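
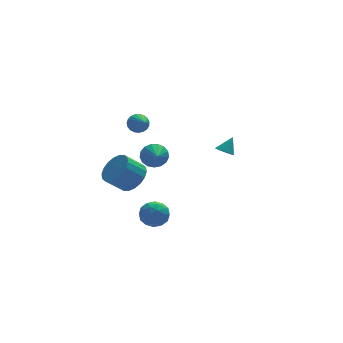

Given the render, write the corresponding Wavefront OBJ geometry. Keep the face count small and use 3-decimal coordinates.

v -1.934 2.068 -1.399
v -1.2 1.99 -0.597
v -2.292 1.974 0.401
v -3.026 2.052 -0.401
v -1.253 2.469 -0.648
v -2.346 2.453 0.35
v -1.442 2.869 -0.848
v -2.534 2.853 0.15
v -1.727 3.111 -1.157
v -2.82 3.094 -0.158
v -2.054 3.145 -1.514
v -3.147 3.129 -0.515
v -2.357 2.967 -1.848
v -3.45 2.951 -0.85
v -2.576 2.61 -2.093
v -3.668 2.594 -1.095
v -2.668 2.146 -2.201
v -3.76 2.13 -1.203
v -2.614 1.667 -2.15
v -3.707 1.651 -1.152
v -2.426 1.267 -1.95
v -3.518 1.251 -0.952
v -2.14 1.026 -1.642
v -3.233 1.009 -0.643
v -1.813 0.991 -1.285
v -2.906 0.975 -0.286
v -1.51 1.169 -0.95
v -2.603 1.153 0.048
v -1.292 1.526 -0.705
v -2.384 1.51 0.293
v -1.208 3.526 2.204
v -0.769 3.793 2.649
v -1.152 2.114 2.996
v -1.018 3.851 2.77
v -1.3 3.853 2.793
v -1.566 3.798 2.714
v -1.77 3.696 2.547
v -1.877 3.565 2.321
v -1.868 3.427 2.074
v -1.745 3.306 1.85
v -1.529 3.223 1.687
v -1.258 3.193 1.613
v -0.978 3.22 1.642
v -0.738 3.3 1.768
v -0.579 3.419 1.969
v -0.529 3.557 2.211
v -0.596 3.689 2.451
v -0.044 4.218 -1.082
v 0.253 3.815 -1.793
v -0.196 3.042 -0.478
v 0.596 3.886 -1.568
v 0.792 4.033 -1.232
v 0.797 4.223 -0.861
v 0.609 4.411 -0.541
v 0.271 4.556 -0.345
v -0.139 4.622 -0.317
v -0.528 4.596 -0.465
v -0.805 4.484 -0.754
v -0.909 4.31 -1.118
v -0.814 4.115 -1.474
v -0.543 3.944 -1.74
v -0.158 3.836 -1.855
v 3.065 0.592 0.742
v 3.554 0.383 0.485
v 3.695 0.988 1.618
v 3.53 0.645 0.383
v 3.401 0.896 0.363
v 3.194 1.076 0.43
v 2.958 1.146 0.568
v 2.746 1.088 0.746
v 2.608 0.918 0.923
v 2.574 0.672 1.058
v 2.652 0.408 1.121
v 2.826 0.186 1.097
v 3.054 0.058 0.991
v 3.284 0.051 0.828
v 3.465 0.169 0.646
v -3.294 -3.912 -0.558
v -2.692 -3.379 -0.145
v -2.208 -4.581 -1.275
v -1.606 -4.048 -0.862
v -2.056 -4.674 -0.389
v -2.727 -4.26 0.054
v -2.173 -3.7 -1.474
v -2.844 -3.286 -1.031
v -1.999 -3.248 -0.711
v -1.927 -3.85 -0.04
v -2.973 -4.11 -1.38
v -2.901 -4.712 -0.709
v -3.088 -3.587 -0.288
v -1.812 -4.373 -1.132
v -2.076 -4.741 -0.854
v -1.722 -4.428 -0.611
v -3.109 -4.105 -0.171
v -2.755 -3.791 0.072
v -2.381 -4.553 -0.072
v -2.145 -4.169 -1.492
v -1.791 -3.855 -1.249
v -3.178 -3.532 -0.809
v -2.824 -3.219 -0.566
v -2.519 -3.407 -1.348
v -2.327 -3.196 -0.378
v -1.689 -3.589 -0.8
v -2.022 -3.385 -1.16
v -2.417 -3.142 -0.899
v -2.285 -3.55 0.016
v -1.647 -3.943 -0.405
v -1.911 -4.311 -0.127
v -2.305 -4.068 0.133
v -1.878 -3.473 -0.317
v -3.253 -4.017 -1.015
v -2.615 -4.41 -1.436
v -2.595 -3.892 -1.553
v -2.989 -3.649 -1.293
v -3.211 -4.371 -0.62
v -2.573 -4.764 -1.042
v -2.483 -4.818 -0.521
v -2.878 -4.575 -0.26
v -3.022 -4.487 -1.103
f 2 1 5
f 2 5 3
f 3 5 6
f 3 6 4
f 5 1 7
f 5 7 6
f 6 7 8
f 6 8 4
f 7 1 9
f 7 9 8
f 8 9 10
f 8 10 4
f 9 1 11
f 9 11 10
f 10 11 12
f 10 12 4
f 11 1 13
f 11 13 12
f 12 13 14
f 12 14 4
f 13 1 15
f 13 15 14
f 14 15 16
f 14 16 4
f 15 1 17
f 15 17 16
f 16 17 18
f 16 18 4
f 17 1 19
f 17 19 18
f 18 19 20
f 18 20 4
f 19 1 21
f 19 21 20
f 20 21 22
f 20 22 4
f 21 1 23
f 21 23 22
f 22 23 24
f 22 24 4
f 23 1 25
f 23 25 24
f 24 25 26
f 24 26 4
f 25 1 27
f 25 27 26
f 26 27 28
f 26 28 4
f 27 1 29
f 27 29 28
f 28 29 30
f 28 30 4
f 29 1 2
f 29 2 30
f 30 2 3
f 30 3 4
f 32 31 34
f 32 34 33
f 34 31 35
f 34 35 33
f 35 31 36
f 35 36 33
f 36 31 37
f 36 37 33
f 37 31 38
f 37 38 33
f 38 31 39
f 38 39 33
f 39 31 40
f 39 40 33
f 40 31 41
f 40 41 33
f 41 31 42
f 41 42 33
f 42 31 43
f 42 43 33
f 43 31 44
f 43 44 33
f 44 31 45
f 44 45 33
f 45 31 46
f 45 46 33
f 46 31 47
f 46 47 33
f 47 31 32
f 47 32 33
f 49 48 51
f 49 51 50
f 51 48 52
f 51 52 50
f 52 48 53
f 52 53 50
f 53 48 54
f 53 54 50
f 54 48 55
f 54 55 50
f 55 48 56
f 55 56 50
f 56 48 57
f 56 57 50
f 57 48 58
f 57 58 50
f 58 48 59
f 58 59 50
f 59 48 60
f 59 60 50
f 60 48 61
f 60 61 50
f 61 48 62
f 61 62 50
f 62 48 49
f 62 49 50
f 64 63 66
f 64 66 65
f 66 63 67
f 66 67 65
f 67 63 68
f 67 68 65
f 68 63 69
f 68 69 65
f 69 63 70
f 69 70 65
f 70 63 71
f 70 71 65
f 71 63 72
f 71 72 65
f 72 63 73
f 72 73 65
f 73 63 74
f 73 74 65
f 74 63 75
f 74 75 65
f 75 63 76
f 75 76 65
f 76 63 77
f 76 77 65
f 77 63 64
f 77 64 65
f 78 115 94
f 115 89 118
f 94 118 83
f 115 118 94
f 78 94 90
f 94 83 95
f 90 95 79
f 94 95 90
f 78 90 99
f 90 79 100
f 99 100 85
f 90 100 99
f 78 99 111
f 99 85 114
f 111 114 88
f 99 114 111
f 78 111 115
f 111 88 119
f 115 119 89
f 111 119 115
f 79 95 106
f 95 83 109
f 106 109 87
f 95 109 106
f 83 118 96
f 118 89 117
f 96 117 82
f 118 117 96
f 89 119 116
f 119 88 112
f 116 112 80
f 119 112 116
f 88 114 113
f 114 85 101
f 113 101 84
f 114 101 113
f 85 100 105
f 100 79 102
f 105 102 86
f 100 102 105
f 81 107 93
f 107 87 108
f 93 108 82
f 107 108 93
f 81 93 91
f 93 82 92
f 91 92 80
f 93 92 91
f 81 91 98
f 91 80 97
f 98 97 84
f 91 97 98
f 81 98 103
f 98 84 104
f 103 104 86
f 98 104 103
f 81 103 107
f 103 86 110
f 107 110 87
f 103 110 107
f 82 108 96
f 108 87 109
f 96 109 83
f 108 109 96
f 80 92 116
f 92 82 117
f 116 117 89
f 92 117 116
f 84 97 113
f 97 80 112
f 113 112 88
f 97 112 113
f 86 104 105
f 104 84 101
f 105 101 85
f 104 101 105
f 87 110 106
f 110 86 102
f 106 102 79
f 110 102 106



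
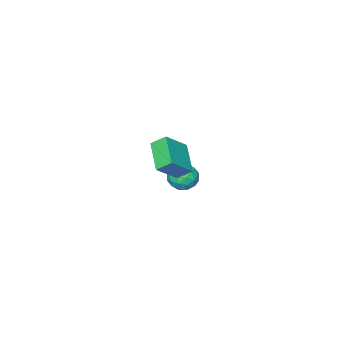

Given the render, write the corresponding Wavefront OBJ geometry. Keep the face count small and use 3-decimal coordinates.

v -3.336 -1.969 -1.948
v -2.882 -1.474 -2.361
v -2.298 -2.446 -1.379
v -1.844 -1.951 -1.792
v -2.323 -1.671 -1.231
v -2.964 -1.377 -1.583
v -2.216 -2.543 -2.157
v -2.857 -2.249 -2.509
v -2.19 -1.829 -2.491
v -2.256 -1.29 -1.919
v -2.924 -2.63 -1.821
v -2.99 -2.091 -1.249
v -3.2 -1.68 -2.204
v -1.98 -2.24 -1.536
v -2.261 -2.076 -1.206
v -1.995 -1.785 -1.449
v -3.249 -1.623 -1.747
v -2.982 -1.332 -1.99
v -2.653 -1.448 -1.326
v -2.198 -2.588 -1.75
v -1.931 -2.297 -1.993
v -3.185 -2.135 -2.291
v -2.919 -1.844 -2.534
v -2.527 -2.472 -2.414
v -2.527 -1.597 -2.523
v -1.916 -1.877 -2.189
v -2.135 -2.226 -2.404
v -2.512 -2.053 -2.61
v -2.566 -1.281 -2.187
v -1.955 -1.561 -1.853
v -2.237 -1.397 -1.523
v -2.614 -1.224 -1.73
v -2.159 -1.489 -2.263
v -3.225 -2.359 -1.887
v -2.614 -2.639 -1.553
v -2.566 -2.696 -2.01
v -2.943 -2.523 -2.217
v -3.264 -2.043 -1.551
v -2.653 -2.323 -1.217
v -2.668 -1.867 -1.13
v -3.045 -1.694 -1.336
v -3.021 -2.431 -1.477
v 2.084 2.825 2.476
v 1.348 1.648 3.189
v 1.71 3.359 2.973
v 0.974 2.183 3.686
v 3.126 2.717 3.374
v 2.39 1.541 4.087
v 2.752 3.252 3.871
v 2.016 2.075 4.584
f 1 38 17
f 38 12 41
f 17 41 6
f 38 41 17
f 1 17 13
f 17 6 18
f 13 18 2
f 17 18 13
f 1 13 22
f 13 2 23
f 22 23 8
f 13 23 22
f 1 22 34
f 22 8 37
f 34 37 11
f 22 37 34
f 1 34 38
f 34 11 42
f 38 42 12
f 34 42 38
f 2 18 29
f 18 6 32
f 29 32 10
f 18 32 29
f 6 41 19
f 41 12 40
f 19 40 5
f 41 40 19
f 12 42 39
f 42 11 35
f 39 35 3
f 42 35 39
f 11 37 36
f 37 8 24
f 36 24 7
f 37 24 36
f 8 23 28
f 23 2 25
f 28 25 9
f 23 25 28
f 4 30 16
f 30 10 31
f 16 31 5
f 30 31 16
f 4 16 14
f 16 5 15
f 14 15 3
f 16 15 14
f 4 14 21
f 14 3 20
f 21 20 7
f 14 20 21
f 4 21 26
f 21 7 27
f 26 27 9
f 21 27 26
f 4 26 30
f 26 9 33
f 30 33 10
f 26 33 30
f 5 31 19
f 31 10 32
f 19 32 6
f 31 32 19
f 3 15 39
f 15 5 40
f 39 40 12
f 15 40 39
f 7 20 36
f 20 3 35
f 36 35 11
f 20 35 36
f 9 27 28
f 27 7 24
f 28 24 8
f 27 24 28
f 10 33 29
f 33 9 25
f 29 25 2
f 33 25 29
f 44 46 43
f 47 44 43
f 43 46 45
f 45 47 43
f 44 50 46
f 48 44 47
f 48 50 44
f 46 50 45
f 49 47 45
f 45 50 49
f 49 48 47
f 50 48 49



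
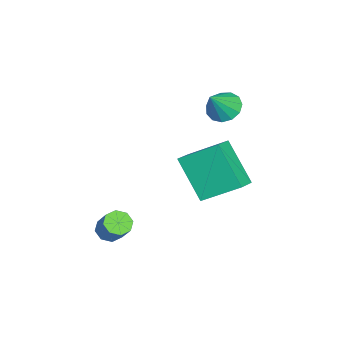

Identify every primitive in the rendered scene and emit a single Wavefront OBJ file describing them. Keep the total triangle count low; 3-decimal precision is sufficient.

v -2.282 -2.361 0.641
v -2.41 -0.786 1.714
v -3.145 -2.232 0.348
v -3.273 -0.656 1.421
v -1.547 -1.184 -1.001
v -1.675 0.392 0.072
v -2.41 -1.054 -1.294
v -2.538 0.521 -0.221
v -3.257 -0.842 3.277
v -2.772 -1.14 2.788
v -2.423 -1.138 4.283
v -2.67 -0.731 2.823
v -2.754 -0.358 3.002
v -2.998 -0.138 3.269
v -3.324 -0.142 3.538
v -3.628 -0.368 3.724
v -3.815 -0.745 3.768
v -3.825 -1.152 3.656
v -3.654 -1.461 3.424
v -3.357 -1.574 3.145
v -3.028 -1.454 2.908
v 0.871 -3.937 -1.589
v 1.389 -4.089 -1.801
v 1.927 -3.534 -0.884
v 1.409 -3.383 -0.671
v 1.25 -3.697 -1.956
v 1.788 -3.142 -1.039
v 0.888 -3.446 -1.896
v 1.427 -2.891 -0.979
v 0.517 -3.483 -1.656
v 1.055 -2.928 -0.738
v 0.353 -3.786 -1.376
v 0.891 -3.231 -0.459
v 0.492 -4.178 -1.221
v 1.03 -3.623 -0.304
v 0.853 -4.429 -1.281
v 1.392 -3.874 -0.364
v 1.225 -4.392 -1.522
v 1.763 -3.837 -0.604
f 2 4 1
f 5 2 1
f 1 4 3
f 3 5 1
f 2 8 4
f 6 2 5
f 6 8 2
f 4 8 3
f 7 5 3
f 3 8 7
f 7 6 5
f 8 6 7
f 10 9 12
f 10 12 11
f 12 9 13
f 12 13 11
f 13 9 14
f 13 14 11
f 14 9 15
f 14 15 11
f 15 9 16
f 15 16 11
f 16 9 17
f 16 17 11
f 17 9 18
f 17 18 11
f 18 9 19
f 18 19 11
f 19 9 20
f 19 20 11
f 20 9 21
f 20 21 11
f 21 9 10
f 21 10 11
f 23 22 26
f 23 26 24
f 24 26 27
f 24 27 25
f 26 22 28
f 26 28 27
f 27 28 29
f 27 29 25
f 28 22 30
f 28 30 29
f 29 30 31
f 29 31 25
f 30 22 32
f 30 32 31
f 31 32 33
f 31 33 25
f 32 22 34
f 32 34 33
f 33 34 35
f 33 35 25
f 34 22 36
f 34 36 35
f 35 36 37
f 35 37 25
f 36 22 38
f 36 38 37
f 37 38 39
f 37 39 25
f 38 22 23
f 38 23 39
f 39 23 24
f 39 24 25



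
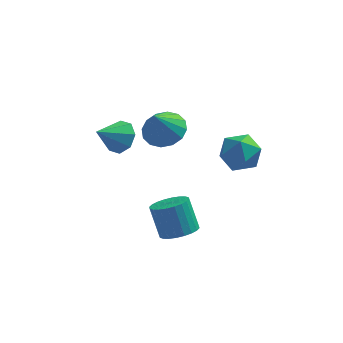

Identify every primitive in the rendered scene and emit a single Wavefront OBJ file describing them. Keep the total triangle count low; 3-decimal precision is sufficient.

v -0.328 -2.354 -0.423
v 0.489 -2.305 -0.159
v 0.026 -1.697 1.166
v -0.792 -1.746 0.903
v 0.45 -2.007 -0.31
v -0.013 -1.399 1.016
v 0.293 -1.763 -0.477
v -0.17 -1.154 0.848
v 0.042 -1.608 -0.636
v -0.421 -0.999 0.689
v -0.266 -1.567 -0.762
v -0.73 -0.958 0.563
v -0.584 -1.645 -0.837
v -1.047 -1.037 0.488
v -0.862 -1.832 -0.849
v -1.326 -1.224 0.476
v -1.06 -2.098 -0.796
v -1.523 -1.49 0.529
v -1.146 -2.403 -0.686
v -1.609 -1.795 0.639
v -1.107 -2.701 -0.536
v -1.57 -2.093 0.79
v -0.95 -2.946 -0.368
v -1.413 -2.337 0.957
v -0.699 -3.101 -0.209
v -1.162 -2.492 1.116
v -0.39 -3.142 -0.083
v -0.854 -2.533 1.242
v -0.073 -3.063 -0.008
v -0.536 -2.455 1.317
v 0.206 -2.876 0.004
v -0.258 -2.268 1.329
v 0.403 -2.61 -0.049
v -0.06 -2.002 1.276
v -3.227 2.57 1.432
v -2.77 2.849 2.13
v -4.173 1.83 2.348
v -3.265 3.273 1.96
v -3.738 3.284 1.481
v -3.912 2.877 0.973
v -3.684 2.29 0.734
v -3.189 1.867 0.904
v -2.716 1.855 1.383
v -2.542 2.262 1.891
v 1.25 3.211 1.088
v 1.709 3.758 0.303
v 2.211 1.842 0.697
v 2.67 2.389 -0.088
v 2.864 2.648 0.923
v 2.27 3.494 1.165
v 1.65 2.106 -0.165
v 1.056 2.952 0.077
v 1.956 3.075 -0.472
v 2.707 3.41 0.2
v 1.213 2.19 0.8
v 1.964 2.525 1.472
v -1.287 2.126 2.434
v -0.734 2.82 2.916
v -1.673 1.454 3.846
v -1.213 3.027 2.884
v -1.712 2.993 2.731
v -2.097 2.726 2.499
v -2.265 2.299 2.25
v -2.171 1.825 2.05
v -1.841 1.432 1.953
v -1.362 1.225 1.985
v -0.863 1.259 2.137
v -0.478 1.526 2.37
v -0.31 1.953 2.619
v -0.403 2.427 2.819
f 2 1 5
f 2 5 3
f 3 5 6
f 3 6 4
f 5 1 7
f 5 7 6
f 6 7 8
f 6 8 4
f 7 1 9
f 7 9 8
f 8 9 10
f 8 10 4
f 9 1 11
f 9 11 10
f 10 11 12
f 10 12 4
f 11 1 13
f 11 13 12
f 12 13 14
f 12 14 4
f 13 1 15
f 13 15 14
f 14 15 16
f 14 16 4
f 15 1 17
f 15 17 16
f 16 17 18
f 16 18 4
f 17 1 19
f 17 19 18
f 18 19 20
f 18 20 4
f 19 1 21
f 19 21 20
f 20 21 22
f 20 22 4
f 21 1 23
f 21 23 22
f 22 23 24
f 22 24 4
f 23 1 25
f 23 25 24
f 24 25 26
f 24 26 4
f 25 1 27
f 25 27 26
f 26 27 28
f 26 28 4
f 27 1 29
f 27 29 28
f 28 29 30
f 28 30 4
f 29 1 31
f 29 31 30
f 30 31 32
f 30 32 4
f 31 1 33
f 31 33 32
f 32 33 34
f 32 34 4
f 33 1 2
f 33 2 34
f 34 2 3
f 34 3 4
f 36 35 38
f 36 38 37
f 38 35 39
f 38 39 37
f 39 35 40
f 39 40 37
f 40 35 41
f 40 41 37
f 41 35 42
f 41 42 37
f 42 35 43
f 42 43 37
f 43 35 44
f 43 44 37
f 44 35 36
f 44 36 37
f 45 56 50
f 45 50 46
f 45 46 52
f 45 52 55
f 45 55 56
f 46 50 54
f 50 56 49
f 56 55 47
f 55 52 51
f 52 46 53
f 48 54 49
f 48 49 47
f 48 47 51
f 48 51 53
f 48 53 54
f 49 54 50
f 47 49 56
f 51 47 55
f 53 51 52
f 54 53 46
f 58 57 60
f 58 60 59
f 60 57 61
f 60 61 59
f 61 57 62
f 61 62 59
f 62 57 63
f 62 63 59
f 63 57 64
f 63 64 59
f 64 57 65
f 64 65 59
f 65 57 66
f 65 66 59
f 66 57 67
f 66 67 59
f 67 57 68
f 67 68 59
f 68 57 69
f 68 69 59
f 69 57 70
f 69 70 59
f 70 57 58
f 70 58 59



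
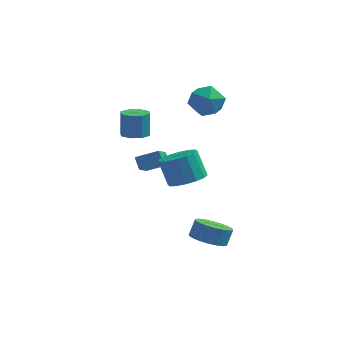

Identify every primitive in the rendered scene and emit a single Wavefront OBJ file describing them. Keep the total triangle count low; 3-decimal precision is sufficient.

v 3.659 -2.146 -4.305
v 4.64 -2.269 -4.514
v 4.881 -1.817 -3.644
v 3.901 -1.694 -3.435
v 4.548 -1.869 -4.696
v 4.79 -1.417 -3.826
v 4.28 -1.523 -4.801
v 4.522 -1.071 -3.931
v 3.89 -1.301 -4.808
v 4.132 -0.849 -3.938
v 3.453 -1.247 -4.715
v 3.695 -0.794 -3.845
v 3.058 -1.37 -4.541
v 3.3 -0.918 -3.671
v 2.781 -1.647 -4.32
v 3.023 -1.195 -3.45
v 2.679 -2.023 -4.096
v 2.92 -1.571 -3.226
v 2.77 -2.423 -3.914
v 3.012 -1.971 -3.044
v 3.038 -2.769 -3.809
v 3.28 -2.317 -2.939
v 3.428 -2.991 -3.802
v 3.67 -2.539 -2.932
v 3.865 -3.046 -3.895
v 4.107 -2.593 -3.025
v 4.26 -2.922 -4.069
v 4.502 -2.47 -3.199
v 4.537 -2.645 -4.29
v 4.779 -2.193 -3.42
v -0.49 2.053 -1.478
v -0.614 0.736 -0.525
v 0.708 2.285 -1.001
v 0.584 0.968 -0.048
v -0.164 1.592 -2.072
v -0.288 0.275 -1.119
v 1.034 1.824 -1.595
v 0.91 0.507 -0.642
v -0.851 2.065 0.332
v -0.059 1.969 0.39
v -0.116 2.358 1.807
v -0.909 2.455 1.748
v -0.215 2.539 0.227
v -0.272 2.928 1.644
v -0.743 2.831 0.126
v -0.8 3.22 1.542
v -1.335 2.675 0.145
v -1.392 3.064 1.561
v -1.644 2.162 0.273
v -1.701 2.551 1.69
v -1.488 1.592 0.436
v -1.545 1.981 1.853
v -0.96 1.3 0.538
v -1.017 1.689 1.954
v -0.368 1.456 0.519
v -0.425 1.845 1.935
v 1.597 3.814 1.91
v 2.348 4.564 1.569
v 2.872 2.976 2.871
v 3.623 3.726 2.53
v 2.809 4.029 3.228
v 2.021 4.548 2.634
v 3.199 2.992 1.806
v 2.411 3.511 1.212
v 3.338 4.056 1.504
v 3.097 4.697 2.384
v 2.123 2.843 2.056
v 1.882 3.484 2.936
v 2.755 -2.898 0.617
v 3.696 -2.676 0.941
v 3.106 -2.201 2.328
v 2.165 -2.422 2.003
v 3.522 -2.232 0.715
v 2.932 -1.757 2.102
v 3.142 -1.967 0.462
v 2.552 -1.491 1.849
v 2.658 -1.95 0.251
v 2.068 -1.475 1.637
v 2.201 -2.188 0.138
v 1.611 -1.713 1.524
v 1.892 -2.616 0.153
v 1.302 -2.14 1.539
v 1.814 -3.119 0.292
v 1.224 -2.644 1.679
v 1.988 -3.563 0.518
v 1.398 -3.088 1.905
v 2.368 -3.829 0.771
v 1.778 -3.353 2.158
v 2.852 -3.845 0.983
v 2.262 -3.37 2.369
v 3.309 -3.607 1.096
v 2.719 -3.132 2.482
v 3.618 -3.18 1.081
v 3.028 -2.704 2.467
f 2 1 5
f 2 5 3
f 3 5 6
f 3 6 4
f 5 1 7
f 5 7 6
f 6 7 8
f 6 8 4
f 7 1 9
f 7 9 8
f 8 9 10
f 8 10 4
f 9 1 11
f 9 11 10
f 10 11 12
f 10 12 4
f 11 1 13
f 11 13 12
f 12 13 14
f 12 14 4
f 13 1 15
f 13 15 14
f 14 15 16
f 14 16 4
f 15 1 17
f 15 17 16
f 16 17 18
f 16 18 4
f 17 1 19
f 17 19 18
f 18 19 20
f 18 20 4
f 19 1 21
f 19 21 20
f 20 21 22
f 20 22 4
f 21 1 23
f 21 23 22
f 22 23 24
f 22 24 4
f 23 1 25
f 23 25 24
f 24 25 26
f 24 26 4
f 25 1 27
f 25 27 26
f 26 27 28
f 26 28 4
f 27 1 29
f 27 29 28
f 28 29 30
f 28 30 4
f 29 1 2
f 29 2 30
f 30 2 3
f 30 3 4
f 32 34 31
f 35 32 31
f 31 34 33
f 33 35 31
f 32 38 34
f 36 32 35
f 36 38 32
f 34 38 33
f 37 35 33
f 33 38 37
f 37 36 35
f 38 36 37
f 40 39 43
f 40 43 41
f 41 43 44
f 41 44 42
f 43 39 45
f 43 45 44
f 44 45 46
f 44 46 42
f 45 39 47
f 45 47 46
f 46 47 48
f 46 48 42
f 47 39 49
f 47 49 48
f 48 49 50
f 48 50 42
f 49 39 51
f 49 51 50
f 50 51 52
f 50 52 42
f 51 39 53
f 51 53 52
f 52 53 54
f 52 54 42
f 53 39 55
f 53 55 54
f 54 55 56
f 54 56 42
f 55 39 40
f 55 40 56
f 56 40 41
f 56 41 42
f 57 68 62
f 57 62 58
f 57 58 64
f 57 64 67
f 57 67 68
f 58 62 66
f 62 68 61
f 68 67 59
f 67 64 63
f 64 58 65
f 60 66 61
f 60 61 59
f 60 59 63
f 60 63 65
f 60 65 66
f 61 66 62
f 59 61 68
f 63 59 67
f 65 63 64
f 66 65 58
f 70 69 73
f 70 73 71
f 71 73 74
f 71 74 72
f 73 69 75
f 73 75 74
f 74 75 76
f 74 76 72
f 75 69 77
f 75 77 76
f 76 77 78
f 76 78 72
f 77 69 79
f 77 79 78
f 78 79 80
f 78 80 72
f 79 69 81
f 79 81 80
f 80 81 82
f 80 82 72
f 81 69 83
f 81 83 82
f 82 83 84
f 82 84 72
f 83 69 85
f 83 85 84
f 84 85 86
f 84 86 72
f 85 69 87
f 85 87 86
f 86 87 88
f 86 88 72
f 87 69 89
f 87 89 88
f 88 89 90
f 88 90 72
f 89 69 91
f 89 91 90
f 90 91 92
f 90 92 72
f 91 69 93
f 91 93 92
f 92 93 94
f 92 94 72
f 93 69 70
f 93 70 94
f 94 70 71
f 94 71 72



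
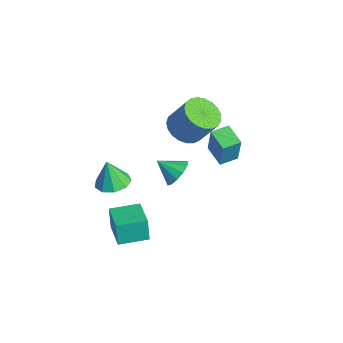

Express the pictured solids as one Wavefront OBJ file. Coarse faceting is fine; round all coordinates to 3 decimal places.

v -2.963 2.293 0.107
v -2.537 2.274 1.805
v -3.102 3.283 0.154
v -2.677 3.263 1.851
v -1.763 2.477 -0.191
v -1.338 2.457 1.506
v -1.903 3.466 -0.145
v -1.477 3.447 1.553
v 0.887 -0.694 2.736
v 1.6 -0.968 3.007
v 0.313 -1.506 3.424
v 1.472 -0.635 3.293
v 1.159 -0.322 3.402
v 0.76 -0.126 3.299
v 0.401 -0.111 3.017
v 0.197 -0.281 2.646
v 0.211 -0.582 2.304
v 0.441 -0.919 2.098
v 0.812 -1.184 2.095
v 1.207 -1.294 2.295
v 1.501 -1.213 2.635
v 1.607 -4.225 0.478
v 1.393 -4.229 1.7
v 1.76 -2.763 0.51
v 1.546 -2.767 1.731
v 3.154 -4.393 0.749
v 2.94 -4.397 1.97
v 3.307 -2.931 0.78
v 3.093 -2.935 2.002
v -0.48 -3.415 1.676
v 0.063 -4.12 1.656
v -0.7 -3.625 3.124
v 0.381 -3.615 1.778
v 0.296 -3.017 1.852
v -0.152 -2.605 1.843
v -0.754 -2.572 1.756
v -1.227 -2.934 1.632
v -1.351 -3.521 1.528
v -1.067 -4.058 1.493
v -0.509 -4.295 1.544
v -2.251 0.82 2.874
v -1.351 0.944 2.431
v -0.71 1.624 3.923
v -1.609 1.5 4.366
v -1.541 1.309 2.347
v -0.9 1.988 3.838
v -1.854 1.59 2.353
v -1.213 2.269 3.845
v -2.235 1.737 2.45
v -1.594 2.416 3.942
v -2.619 1.726 2.62
v -1.978 2.405 4.112
v -2.939 1.558 2.834
v -2.298 2.237 4.326
v -3.14 1.263 3.055
v -2.499 1.942 4.547
v -3.188 0.891 3.245
v -2.546 1.57 4.736
v -3.073 0.507 3.37
v -2.432 1.186 4.862
v -2.816 0.177 3.41
v -2.175 0.857 4.902
v -2.461 -0.041 3.357
v -1.82 0.638 4.849
v -2.07 -0.111 3.221
v -1.429 0.568 4.712
v -1.71 -0.02 3.024
v -1.069 0.66 4.516
v -1.444 0.217 2.802
v -0.803 0.896 4.294
v -1.317 0.558 2.592
v -0.676 1.237 4.084
f 2 4 1
f 5 2 1
f 1 4 3
f 3 5 1
f 2 8 4
f 6 2 5
f 6 8 2
f 4 8 3
f 7 5 3
f 3 8 7
f 7 6 5
f 8 6 7
f 10 9 12
f 10 12 11
f 12 9 13
f 12 13 11
f 13 9 14
f 13 14 11
f 14 9 15
f 14 15 11
f 15 9 16
f 15 16 11
f 16 9 17
f 16 17 11
f 17 9 18
f 17 18 11
f 18 9 19
f 18 19 11
f 19 9 20
f 19 20 11
f 20 9 21
f 20 21 11
f 21 9 10
f 21 10 11
f 23 25 22
f 26 23 22
f 22 25 24
f 24 26 22
f 23 29 25
f 27 23 26
f 27 29 23
f 25 29 24
f 28 26 24
f 24 29 28
f 28 27 26
f 29 27 28
f 31 30 33
f 31 33 32
f 33 30 34
f 33 34 32
f 34 30 35
f 34 35 32
f 35 30 36
f 35 36 32
f 36 30 37
f 36 37 32
f 37 30 38
f 37 38 32
f 38 30 39
f 38 39 32
f 39 30 40
f 39 40 32
f 40 30 31
f 40 31 32
f 42 41 45
f 42 45 43
f 43 45 46
f 43 46 44
f 45 41 47
f 45 47 46
f 46 47 48
f 46 48 44
f 47 41 49
f 47 49 48
f 48 49 50
f 48 50 44
f 49 41 51
f 49 51 50
f 50 51 52
f 50 52 44
f 51 41 53
f 51 53 52
f 52 53 54
f 52 54 44
f 53 41 55
f 53 55 54
f 54 55 56
f 54 56 44
f 55 41 57
f 55 57 56
f 56 57 58
f 56 58 44
f 57 41 59
f 57 59 58
f 58 59 60
f 58 60 44
f 59 41 61
f 59 61 60
f 60 61 62
f 60 62 44
f 61 41 63
f 61 63 62
f 62 63 64
f 62 64 44
f 63 41 65
f 63 65 64
f 64 65 66
f 64 66 44
f 65 41 67
f 65 67 66
f 66 67 68
f 66 68 44
f 67 41 69
f 67 69 68
f 68 69 70
f 68 70 44
f 69 41 71
f 69 71 70
f 70 71 72
f 70 72 44
f 71 41 42
f 71 42 72
f 72 42 43
f 72 43 44



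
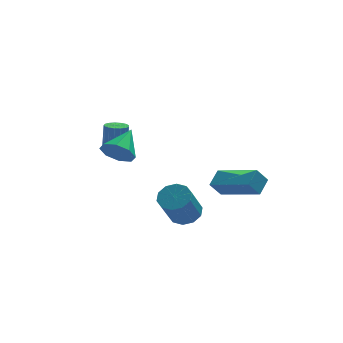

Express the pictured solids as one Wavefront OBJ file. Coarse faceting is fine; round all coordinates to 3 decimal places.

v -0.466 1.01 -2.262
v 0.274 0.886 -2.015
v -0.353 0.046 -0.552
v -1.094 0.17 -0.798
v 0.124 1.314 -1.834
v -0.503 0.474 -0.371
v -0.251 1.625 -1.816
v -0.878 0.786 -0.353
v -0.708 1.702 -1.968
v -1.336 0.863 -0.505
v -1.073 1.514 -2.233
v -1.701 0.675 -0.769
v -1.207 1.134 -2.508
v -1.834 0.294 -1.045
v -1.057 0.706 -2.689
v -1.684 -0.134 -1.226
v -0.682 0.394 -2.707
v -1.309 -0.445 -1.244
v -0.224 0.317 -2.555
v -0.852 -0.522 -1.092
v 0.141 0.505 -2.291
v -0.487 -0.334 -0.827
v 0.359 -0.224 0.016
v 1.715 -1.757 0.737
v 0.842 0.427 0.491
v 2.198 -1.105 1.213
v 0.882 -0.095 -0.693
v 2.238 -1.627 0.029
v 1.365 0.557 -0.217
v 2.721 -0.976 0.504
v -3.159 3.489 0.516
v -2.603 3.536 0.463
v -2.486 3.758 1.891
v -3.041 3.711 1.944
v -2.692 3.787 0.431
v -2.574 4.008 1.859
v -2.888 3.97 0.419
v -2.77 4.191 1.847
v -3.146 4.042 0.429
v -3.028 4.264 1.857
v -3.407 3.988 0.459
v -3.289 4.21 1.887
v -3.611 3.82 0.502
v -3.493 4.041 1.93
v -3.711 3.576 0.548
v -3.593 3.797 1.976
v -3.685 3.312 0.587
v -3.567 3.533 2.015
v -3.539 3.089 0.609
v -3.421 3.31 2.038
v -3.305 2.957 0.611
v -3.187 3.179 2.039
v -3.038 2.947 0.59
v -2.92 3.169 2.018
v -2.799 3.062 0.553
v -2.681 3.284 1.981
v -2.642 3.274 0.507
v -2.524 3.496 1.935
v -3.78 -1.783 3.144
v -3.373 -2.346 3.542
v -3.04 -0.717 3.896
v -3.093 -2.176 3.025
v -3.215 -1.776 2.578
v -3.668 -1.381 2.462
v -4.186 -1.221 2.746
v -4.467 -1.391 3.263
v -4.345 -1.791 3.711
v -3.892 -2.186 3.826
f 2 1 5
f 2 5 3
f 3 5 6
f 3 6 4
f 5 1 7
f 5 7 6
f 6 7 8
f 6 8 4
f 7 1 9
f 7 9 8
f 8 9 10
f 8 10 4
f 9 1 11
f 9 11 10
f 10 11 12
f 10 12 4
f 11 1 13
f 11 13 12
f 12 13 14
f 12 14 4
f 13 1 15
f 13 15 14
f 14 15 16
f 14 16 4
f 15 1 17
f 15 17 16
f 16 17 18
f 16 18 4
f 17 1 19
f 17 19 18
f 18 19 20
f 18 20 4
f 19 1 21
f 19 21 20
f 20 21 22
f 20 22 4
f 21 1 2
f 21 2 22
f 22 2 3
f 22 3 4
f 24 26 23
f 27 24 23
f 23 26 25
f 25 27 23
f 24 30 26
f 28 24 27
f 28 30 24
f 26 30 25
f 29 27 25
f 25 30 29
f 29 28 27
f 30 28 29
f 32 31 35
f 32 35 33
f 33 35 36
f 33 36 34
f 35 31 37
f 35 37 36
f 36 37 38
f 36 38 34
f 37 31 39
f 37 39 38
f 38 39 40
f 38 40 34
f 39 31 41
f 39 41 40
f 40 41 42
f 40 42 34
f 41 31 43
f 41 43 42
f 42 43 44
f 42 44 34
f 43 31 45
f 43 45 44
f 44 45 46
f 44 46 34
f 45 31 47
f 45 47 46
f 46 47 48
f 46 48 34
f 47 31 49
f 47 49 48
f 48 49 50
f 48 50 34
f 49 31 51
f 49 51 50
f 50 51 52
f 50 52 34
f 51 31 53
f 51 53 52
f 52 53 54
f 52 54 34
f 53 31 55
f 53 55 54
f 54 55 56
f 54 56 34
f 55 31 57
f 55 57 56
f 56 57 58
f 56 58 34
f 57 31 32
f 57 32 58
f 58 32 33
f 58 33 34
f 60 59 62
f 60 62 61
f 62 59 63
f 62 63 61
f 63 59 64
f 63 64 61
f 64 59 65
f 64 65 61
f 65 59 66
f 65 66 61
f 66 59 67
f 66 67 61
f 67 59 68
f 67 68 61
f 68 59 60
f 68 60 61



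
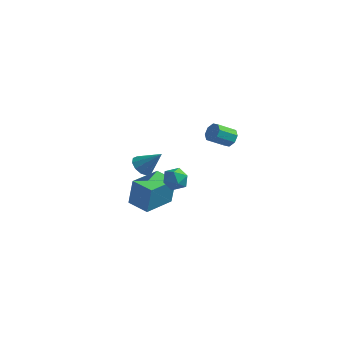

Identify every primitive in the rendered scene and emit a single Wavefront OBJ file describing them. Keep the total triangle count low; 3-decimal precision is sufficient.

v 2.871 -2.284 1.928
v 3.532 -2.235 1.927
v 2.948 -3.325 2.173
v 3.609 -3.276 2.172
v 3.255 -2.979 2.648
v 3.208 -2.336 2.496
v 3.272 -3.224 1.604
v 3.225 -2.581 1.452
v 3.78 -2.816 1.727
v 3.769 -2.665 2.372
v 2.711 -2.895 1.728
v 2.7 -2.744 2.373
v 2.82 4.023 0.482
v 3.226 3.652 0.503
v 2.586 2.986 1.119
v 2.18 3.357 1.098
v 3.243 3.929 0.82
v 2.604 3.263 1.436
v 3.013 4.26 0.939
v 2.373 3.594 1.555
v 2.669 4.453 0.79
v 2.03 3.787 1.406
v 2.414 4.394 0.461
v 1.774 3.728 1.077
v 2.396 4.117 0.144
v 1.757 3.451 0.76
v 2.627 3.786 0.025
v 1.987 3.12 0.641
v 2.97 3.593 0.174
v 2.331 2.927 0.79
v -0.499 -0.15 -2.512
v -0.339 -0.007 -1.027
v -0.055 1.519 -2.721
v 0.105 1.663 -1.236
v 0.635 -0.463 -2.604
v 0.795 -0.319 -1.119
v 1.079 1.207 -2.813
v 1.239 1.35 -1.328
v 1.539 -2.678 2.332
v 1.942 -2.994 2.019
v 2.421 -2.482 3.268
v 1.971 -2.639 1.917
v 1.835 -2.298 1.974
v 1.586 -2.103 2.168
v 1.319 -2.128 2.424
v 1.137 -2.362 2.645
v 1.108 -2.718 2.747
v 1.244 -3.058 2.69
v 1.493 -3.253 2.497
v 1.759 -3.229 2.241
f 1 12 6
f 1 6 2
f 1 2 8
f 1 8 11
f 1 11 12
f 2 6 10
f 6 12 5
f 12 11 3
f 11 8 7
f 8 2 9
f 4 10 5
f 4 5 3
f 4 3 7
f 4 7 9
f 4 9 10
f 5 10 6
f 3 5 12
f 7 3 11
f 9 7 8
f 10 9 2
f 14 13 17
f 14 17 15
f 15 17 18
f 15 18 16
f 17 13 19
f 17 19 18
f 18 19 20
f 18 20 16
f 19 13 21
f 19 21 20
f 20 21 22
f 20 22 16
f 21 13 23
f 21 23 22
f 22 23 24
f 22 24 16
f 23 13 25
f 23 25 24
f 24 25 26
f 24 26 16
f 25 13 27
f 25 27 26
f 26 27 28
f 26 28 16
f 27 13 29
f 27 29 28
f 28 29 30
f 28 30 16
f 29 13 14
f 29 14 30
f 30 14 15
f 30 15 16
f 32 34 31
f 35 32 31
f 31 34 33
f 33 35 31
f 32 38 34
f 36 32 35
f 36 38 32
f 34 38 33
f 37 35 33
f 33 38 37
f 37 36 35
f 38 36 37
f 40 39 42
f 40 42 41
f 42 39 43
f 42 43 41
f 43 39 44
f 43 44 41
f 44 39 45
f 44 45 41
f 45 39 46
f 45 46 41
f 46 39 47
f 46 47 41
f 47 39 48
f 47 48 41
f 48 39 49
f 48 49 41
f 49 39 50
f 49 50 41
f 50 39 40
f 50 40 41



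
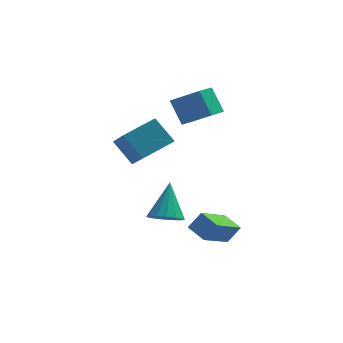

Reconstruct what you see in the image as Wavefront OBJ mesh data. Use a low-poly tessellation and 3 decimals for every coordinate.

v -2.116 -0.455 1.944
v -2.914 0.15 2.979
v -2.57 1.107 0.68
v -3.368 1.712 1.715
v -0.792 0.368 2.485
v -1.59 0.973 3.52
v -1.246 1.93 1.221
v -2.044 2.535 2.256
v -1.206 -2.726 -0.25
v -0.516 -3.052 -0.09
v -1.014 -1.614 1.19
v -0.432 -2.745 -0.339
v -0.555 -2.433 -0.564
v -0.853 -2.2 -0.704
v -1.245 -2.107 -0.723
v -1.627 -2.181 -0.615
v -1.897 -2.4 -0.41
v -1.981 -2.707 -0.161
v -1.858 -3.019 0.064
v -1.56 -3.253 0.204
v -1.167 -3.345 0.223
v -0.785 -3.272 0.115
v 1.354 -1.737 -2.357
v 0.33 -3.106 -1.318
v 0.725 -1.036 -2.051
v -0.298 -2.404 -1.012
v 1.898 -1.576 -1.608
v 0.875 -2.944 -0.569
v 1.27 -0.874 -1.302
v 0.246 -2.243 -0.263
v -0.455 2.114 2.504
v 0.775 1.584 3.361
v -0.953 2.76 3.618
v 0.277 2.23 4.474
v 0.103 2.99 2.246
v 1.333 2.46 3.102
v -0.395 3.636 3.359
v 0.835 3.106 4.216
f 2 4 1
f 5 2 1
f 1 4 3
f 3 5 1
f 2 8 4
f 6 2 5
f 6 8 2
f 4 8 3
f 7 5 3
f 3 8 7
f 7 6 5
f 8 6 7
f 10 9 12
f 10 12 11
f 12 9 13
f 12 13 11
f 13 9 14
f 13 14 11
f 14 9 15
f 14 15 11
f 15 9 16
f 15 16 11
f 16 9 17
f 16 17 11
f 17 9 18
f 17 18 11
f 18 9 19
f 18 19 11
f 19 9 20
f 19 20 11
f 20 9 21
f 20 21 11
f 21 9 22
f 21 22 11
f 22 9 10
f 22 10 11
f 24 26 23
f 27 24 23
f 23 26 25
f 25 27 23
f 24 30 26
f 28 24 27
f 28 30 24
f 26 30 25
f 29 27 25
f 25 30 29
f 29 28 27
f 30 28 29
f 32 34 31
f 35 32 31
f 31 34 33
f 33 35 31
f 32 38 34
f 36 32 35
f 36 38 32
f 34 38 33
f 37 35 33
f 33 38 37
f 37 36 35
f 38 36 37



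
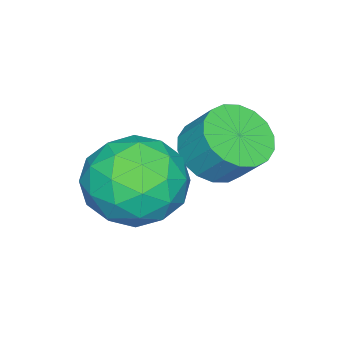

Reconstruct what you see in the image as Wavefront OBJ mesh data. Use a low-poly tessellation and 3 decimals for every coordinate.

v -2.686 1.226 -2.515
v -1.806 1.869 -2.794
v -2.334 0.131 -3.926
v -1.454 0.774 -4.205
v -1.422 0.153 -3.268
v -1.639 0.83 -2.395
v -2.501 1.17 -4.325
v -2.718 1.847 -3.452
v -1.691 1.834 -3.913
v -1.025 1.206 -3.259
v -3.115 0.794 -3.461
v -2.449 0.166 -2.807
v -2.277 1.643 -2.53
v -1.863 0.357 -4.19
v -1.844 -0.008 -3.638
v -1.327 0.37 -3.803
v -2.179 1.033 -2.296
v -1.662 1.411 -2.46
v -1.436 0.402 -2.739
v -2.478 0.589 -4.26
v -1.961 0.967 -4.424
v -2.813 1.63 -2.917
v -2.296 2.008 -3.082
v -2.704 1.598 -3.981
v -1.692 2.001 -3.352
v -1.486 1.358 -4.182
v -2.101 1.59 -4.252
v -2.228 1.988 -3.739
v -1.3 1.632 -2.968
v -1.094 0.988 -3.798
v -1.075 0.623 -3.247
v -1.203 1.021 -2.734
v -1.233 1.611 -3.626
v -3.046 1.012 -2.922
v -2.84 0.368 -3.752
v -2.937 0.979 -3.986
v -3.065 1.377 -3.473
v -2.654 0.642 -2.538
v -2.448 -0.001 -3.368
v -1.912 0.012 -2.981
v -2.039 0.41 -2.468
v -2.907 0.389 -3.094
v -3.452 1.926 -3.056
v -2.83 1.498 -2.791
v -2.726 2.125 -2.02
v -3.348 2.554 -2.284
v -2.676 1.737 -3.006
v -2.573 2.364 -2.234
v -2.676 2.013 -3.231
v -2.572 2.641 -2.459
v -2.829 2.272 -3.421
v -2.726 2.9 -2.649
v -3.106 2.463 -3.538
v -3.003 3.09 -2.766
v -3.451 2.547 -3.56
v -3.348 3.174 -2.789
v -3.797 2.509 -3.483
v -3.693 3.136 -2.711
v -4.074 2.355 -3.32
v -3.97 2.982 -2.549
v -4.227 2.116 -3.106
v -4.124 2.743 -2.334
v -4.228 1.839 -2.881
v -4.124 2.467 -2.109
v -4.074 1.58 -2.691
v -3.971 2.208 -1.919
v -3.797 1.39 -2.574
v -3.694 2.017 -1.802
v -3.452 1.306 -2.551
v -3.349 1.933 -1.78
v -3.107 1.344 -2.629
v -3.003 1.971 -1.857
f 1 38 17
f 38 12 41
f 17 41 6
f 38 41 17
f 1 17 13
f 17 6 18
f 13 18 2
f 17 18 13
f 1 13 22
f 13 2 23
f 22 23 8
f 13 23 22
f 1 22 34
f 22 8 37
f 34 37 11
f 22 37 34
f 1 34 38
f 34 11 42
f 38 42 12
f 34 42 38
f 2 18 29
f 18 6 32
f 29 32 10
f 18 32 29
f 6 41 19
f 41 12 40
f 19 40 5
f 41 40 19
f 12 42 39
f 42 11 35
f 39 35 3
f 42 35 39
f 11 37 36
f 37 8 24
f 36 24 7
f 37 24 36
f 8 23 28
f 23 2 25
f 28 25 9
f 23 25 28
f 4 30 16
f 30 10 31
f 16 31 5
f 30 31 16
f 4 16 14
f 16 5 15
f 14 15 3
f 16 15 14
f 4 14 21
f 14 3 20
f 21 20 7
f 14 20 21
f 4 21 26
f 21 7 27
f 26 27 9
f 21 27 26
f 4 26 30
f 26 9 33
f 30 33 10
f 26 33 30
f 5 31 19
f 31 10 32
f 19 32 6
f 31 32 19
f 3 15 39
f 15 5 40
f 39 40 12
f 15 40 39
f 7 20 36
f 20 3 35
f 36 35 11
f 20 35 36
f 9 27 28
f 27 7 24
f 28 24 8
f 27 24 28
f 10 33 29
f 33 9 25
f 29 25 2
f 33 25 29
f 44 43 47
f 44 47 45
f 45 47 48
f 45 48 46
f 47 43 49
f 47 49 48
f 48 49 50
f 48 50 46
f 49 43 51
f 49 51 50
f 50 51 52
f 50 52 46
f 51 43 53
f 51 53 52
f 52 53 54
f 52 54 46
f 53 43 55
f 53 55 54
f 54 55 56
f 54 56 46
f 55 43 57
f 55 57 56
f 56 57 58
f 56 58 46
f 57 43 59
f 57 59 58
f 58 59 60
f 58 60 46
f 59 43 61
f 59 61 60
f 60 61 62
f 60 62 46
f 61 43 63
f 61 63 62
f 62 63 64
f 62 64 46
f 63 43 65
f 63 65 64
f 64 65 66
f 64 66 46
f 65 43 67
f 65 67 66
f 66 67 68
f 66 68 46
f 67 43 69
f 67 69 68
f 68 69 70
f 68 70 46
f 69 43 71
f 69 71 70
f 70 71 72
f 70 72 46
f 71 43 44
f 71 44 72
f 72 44 45
f 72 45 46



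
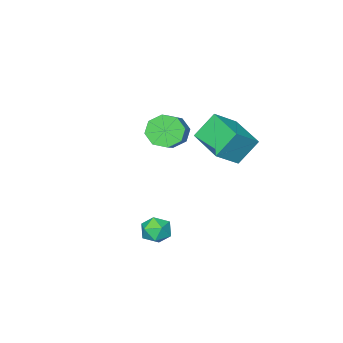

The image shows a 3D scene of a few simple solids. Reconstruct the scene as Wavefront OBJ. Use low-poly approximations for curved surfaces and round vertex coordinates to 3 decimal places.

v 2.296 3.713 -3.571
v 2.611 4.154 -4.172
v 3.169 2.766 -3.808
v 3.484 3.207 -4.409
v 3.576 3.446 -3.641
v 3.037 4.031 -3.495
v 2.743 2.889 -4.485
v 2.204 3.474 -4.339
v 2.887 3.644 -4.738
v 3.402 3.989 -4.216
v 2.378 2.931 -3.764
v 2.893 3.276 -3.242
v -1.899 -1.113 -1.438
v -1.239 -1.24 -2.152
v -0.142 -0.353 -1.296
v -0.801 -0.227 -0.582
v -1.657 -0.626 -2.253
v -0.56 0.261 -1.397
v -2.216 -0.297 -1.877
v -1.119 0.59 -1.021
v -2.59 -0.446 -1.243
v -1.492 0.441 -0.388
v -2.558 -0.987 -0.724
v -1.461 -0.1 0.132
v -2.14 -1.601 -0.623
v -1.043 -0.714 0.233
v -1.581 -1.93 -0.999
v -0.484 -1.043 -0.143
v -1.208 -1.781 -1.632
v -0.11 -0.894 -0.777
v -4.248 0.999 -0.716
v -2.951 0.848 0.243
v -3.791 3.047 -1.013
v -2.494 2.897 -0.054
v -3.326 0.603 -2.026
v -2.029 0.453 -1.067
v -2.869 2.652 -2.323
v -1.572 2.501 -1.364
f 1 12 6
f 1 6 2
f 1 2 8
f 1 8 11
f 1 11 12
f 2 6 10
f 6 12 5
f 12 11 3
f 11 8 7
f 8 2 9
f 4 10 5
f 4 5 3
f 4 3 7
f 4 7 9
f 4 9 10
f 5 10 6
f 3 5 12
f 7 3 11
f 9 7 8
f 10 9 2
f 14 13 17
f 14 17 15
f 15 17 18
f 15 18 16
f 17 13 19
f 17 19 18
f 18 19 20
f 18 20 16
f 19 13 21
f 19 21 20
f 20 21 22
f 20 22 16
f 21 13 23
f 21 23 22
f 22 23 24
f 22 24 16
f 23 13 25
f 23 25 24
f 24 25 26
f 24 26 16
f 25 13 27
f 25 27 26
f 26 27 28
f 26 28 16
f 27 13 29
f 27 29 28
f 28 29 30
f 28 30 16
f 29 13 14
f 29 14 30
f 30 14 15
f 30 15 16
f 32 34 31
f 35 32 31
f 31 34 33
f 33 35 31
f 32 38 34
f 36 32 35
f 36 38 32
f 34 38 33
f 37 35 33
f 33 38 37
f 37 36 35
f 38 36 37



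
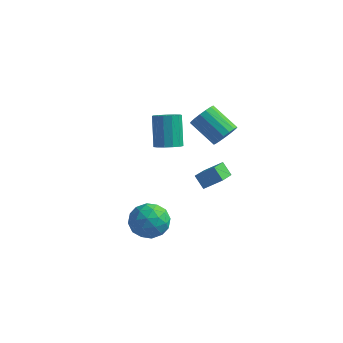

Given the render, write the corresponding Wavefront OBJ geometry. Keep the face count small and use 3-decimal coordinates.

v -1.895 -2.616 -2.92
v -0.786 -2.774 -2.591
v -1.934 -4.366 -3.629
v -0.825 -4.524 -3.3
v -1.666 -4.442 -2.495
v -1.642 -3.361 -2.057
v -1.078 -3.779 -4.163
v -1.054 -2.698 -3.725
v -0.281 -3.493 -3.36
v -0.644 -3.902 -2.329
v -2.076 -3.238 -3.891
v -2.439 -3.647 -2.86
v -1.337 -2.541 -2.693
v -1.383 -4.599 -3.527
v -1.877 -4.551 -3.053
v -1.225 -4.643 -2.861
v -1.84 -2.886 -2.379
v -1.188 -2.979 -2.186
v -1.705 -3.96 -2.13
v -1.532 -4.161 -4.034
v -0.88 -4.254 -3.841
v -1.495 -2.497 -3.359
v -0.843 -2.589 -3.167
v -1.015 -3.18 -4.09
v -0.389 -3.056 -2.952
v -0.411 -4.085 -3.369
v -0.56 -3.647 -3.876
v -0.546 -3.012 -3.618
v -0.602 -3.297 -2.346
v -0.625 -4.326 -2.763
v -1.119 -4.278 -2.29
v -1.105 -3.642 -2.032
v -0.305 -3.72 -2.798
v -2.095 -2.814 -3.457
v -2.118 -3.843 -3.874
v -1.615 -3.498 -4.188
v -1.601 -2.862 -3.93
v -2.309 -3.055 -2.851
v -2.331 -4.084 -3.268
v -2.174 -4.128 -2.602
v -2.16 -3.493 -2.344
v -2.415 -3.42 -3.422
v -2.706 1.411 -1.109
v -2.198 2.016 -1.288
v -2.765 2.994 0.411
v -3.274 2.389 0.589
v -2.597 2.122 -1.482
v -3.164 3.1 0.217
v -3.031 2.003 -1.558
v -3.598 2.98 0.141
v -3.362 1.695 -1.491
v -3.929 2.672 0.207
v -3.485 1.298 -1.304
v -4.052 2.275 0.395
v -3.36 0.936 -1.054
v -3.927 1.913 0.644
v -3.028 0.726 -0.822
v -3.595 1.703 0.876
v -2.594 0.733 -0.681
v -3.161 1.71 1.017
v -2.196 0.955 -0.676
v -2.763 1.933 1.022
v -1.959 1.323 -0.809
v -2.527 2.3 0.89
v -1.96 1.718 -1.037
v -2.527 2.696 0.662
v -0.66 1.538 -4.045
v -1.302 1.796 -3.366
v -0.999 3.444 -5.09
v -1.642 3.702 -4.411
v 0.242 2.058 -3.389
v -0.401 2.316 -2.71
v -0.098 3.964 -4.434
v -0.74 4.222 -3.755
v 0.679 1.371 0.932
v 1.147 1.413 1.629
v -0.391 1.731 2.644
v -0.859 1.689 1.948
v 1.138 1.792 1.496
v -0.4 2.11 2.511
v 1.024 2.075 1.234
v -0.514 2.393 2.249
v 0.83 2.197 0.903
v -0.707 2.515 1.918
v 0.603 2.129 0.579
v -0.935 2.447 1.594
v 0.392 1.888 0.336
v -1.146 2.206 1.351
v 0.247 1.528 0.229
v -1.291 1.846 1.244
v 0.202 1.133 0.284
v -1.336 1.451 1.299
v 0.265 0.791 0.487
v -1.273 1.11 1.502
v 0.423 0.583 0.792
v -1.115 0.901 1.807
v 0.64 0.555 1.13
v -0.898 0.873 2.145
v 0.866 0.714 1.422
v -0.672 1.032 2.437
v 1.049 1.024 1.602
v -0.489 1.342 2.617
f 1 38 17
f 38 12 41
f 17 41 6
f 38 41 17
f 1 17 13
f 17 6 18
f 13 18 2
f 17 18 13
f 1 13 22
f 13 2 23
f 22 23 8
f 13 23 22
f 1 22 34
f 22 8 37
f 34 37 11
f 22 37 34
f 1 34 38
f 34 11 42
f 38 42 12
f 34 42 38
f 2 18 29
f 18 6 32
f 29 32 10
f 18 32 29
f 6 41 19
f 41 12 40
f 19 40 5
f 41 40 19
f 12 42 39
f 42 11 35
f 39 35 3
f 42 35 39
f 11 37 36
f 37 8 24
f 36 24 7
f 37 24 36
f 8 23 28
f 23 2 25
f 28 25 9
f 23 25 28
f 4 30 16
f 30 10 31
f 16 31 5
f 30 31 16
f 4 16 14
f 16 5 15
f 14 15 3
f 16 15 14
f 4 14 21
f 14 3 20
f 21 20 7
f 14 20 21
f 4 21 26
f 21 7 27
f 26 27 9
f 21 27 26
f 4 26 30
f 26 9 33
f 30 33 10
f 26 33 30
f 5 31 19
f 31 10 32
f 19 32 6
f 31 32 19
f 3 15 39
f 15 5 40
f 39 40 12
f 15 40 39
f 7 20 36
f 20 3 35
f 36 35 11
f 20 35 36
f 9 27 28
f 27 7 24
f 28 24 8
f 27 24 28
f 10 33 29
f 33 9 25
f 29 25 2
f 33 25 29
f 44 43 47
f 44 47 45
f 45 47 48
f 45 48 46
f 47 43 49
f 47 49 48
f 48 49 50
f 48 50 46
f 49 43 51
f 49 51 50
f 50 51 52
f 50 52 46
f 51 43 53
f 51 53 52
f 52 53 54
f 52 54 46
f 53 43 55
f 53 55 54
f 54 55 56
f 54 56 46
f 55 43 57
f 55 57 56
f 56 57 58
f 56 58 46
f 57 43 59
f 57 59 58
f 58 59 60
f 58 60 46
f 59 43 61
f 59 61 60
f 60 61 62
f 60 62 46
f 61 43 63
f 61 63 62
f 62 63 64
f 62 64 46
f 63 43 65
f 63 65 64
f 64 65 66
f 64 66 46
f 65 43 44
f 65 44 66
f 66 44 45
f 66 45 46
f 68 70 67
f 71 68 67
f 67 70 69
f 69 71 67
f 68 74 70
f 72 68 71
f 72 74 68
f 70 74 69
f 73 71 69
f 69 74 73
f 73 72 71
f 74 72 73
f 76 75 79
f 76 79 77
f 77 79 80
f 77 80 78
f 79 75 81
f 79 81 80
f 80 81 82
f 80 82 78
f 81 75 83
f 81 83 82
f 82 83 84
f 82 84 78
f 83 75 85
f 83 85 84
f 84 85 86
f 84 86 78
f 85 75 87
f 85 87 86
f 86 87 88
f 86 88 78
f 87 75 89
f 87 89 88
f 88 89 90
f 88 90 78
f 89 75 91
f 89 91 90
f 90 91 92
f 90 92 78
f 91 75 93
f 91 93 92
f 92 93 94
f 92 94 78
f 93 75 95
f 93 95 94
f 94 95 96
f 94 96 78
f 95 75 97
f 95 97 96
f 96 97 98
f 96 98 78
f 97 75 99
f 97 99 98
f 98 99 100
f 98 100 78
f 99 75 101
f 99 101 100
f 100 101 102
f 100 102 78
f 101 75 76
f 101 76 102
f 102 76 77
f 102 77 78



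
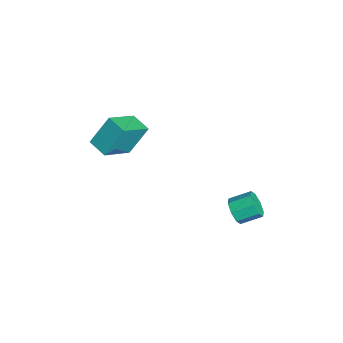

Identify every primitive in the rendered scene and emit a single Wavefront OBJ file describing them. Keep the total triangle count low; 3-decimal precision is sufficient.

v 0.717 2.54 -3.647
v 1.238 2.279 -3.175
v 1.305 3.339 -2.662
v 0.783 3.6 -3.133
v 1.466 2.497 -3.655
v 1.532 3.557 -3.142
v 1.254 2.74 -4.13
v 1.321 3.801 -3.617
v 0.728 2.866 -4.322
v 0.794 3.926 -3.809
v 0.195 2.801 -4.118
v 0.262 3.861 -3.605
v -0.032 2.583 -3.638
v 0.034 3.643 -3.125
v 0.179 2.339 -3.163
v 0.246 3.4 -2.65
v 0.706 2.214 -2.971
v 0.772 3.274 -2.458
v -2.899 -2.721 -0.802
v -1.793 -4.006 0.241
v -3.163 -1.755 0.67
v -2.058 -3.04 1.712
v -1.982 -2.12 -1.032
v -0.877 -3.405 0.01
v -2.247 -1.154 0.439
v -1.141 -2.439 1.482
f 2 1 5
f 2 5 3
f 3 5 6
f 3 6 4
f 5 1 7
f 5 7 6
f 6 7 8
f 6 8 4
f 7 1 9
f 7 9 8
f 8 9 10
f 8 10 4
f 9 1 11
f 9 11 10
f 10 11 12
f 10 12 4
f 11 1 13
f 11 13 12
f 12 13 14
f 12 14 4
f 13 1 15
f 13 15 14
f 14 15 16
f 14 16 4
f 15 1 17
f 15 17 16
f 16 17 18
f 16 18 4
f 17 1 2
f 17 2 18
f 18 2 3
f 18 3 4
f 20 22 19
f 23 20 19
f 19 22 21
f 21 23 19
f 20 26 22
f 24 20 23
f 24 26 20
f 22 26 21
f 25 23 21
f 21 26 25
f 25 24 23
f 26 24 25



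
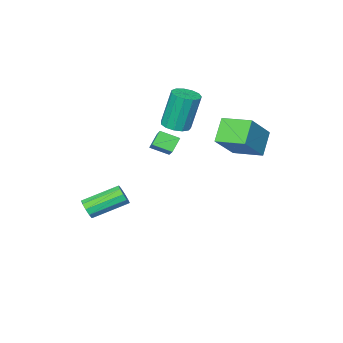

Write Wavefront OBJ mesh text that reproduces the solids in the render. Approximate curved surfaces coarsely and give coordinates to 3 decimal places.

v 1.317 -2.057 -3.452
v 1.617 -1.979 -2.939
v 0.024 -1.144 -2.135
v -0.277 -1.223 -2.648
v 1.668 -1.678 -3.149
v 0.075 -0.843 -2.345
v 1.586 -1.522 -3.475
v -0.007 -0.687 -2.671
v 1.4 -1.57 -3.792
v -0.193 -0.735 -2.988
v 1.183 -1.805 -3.98
v -0.41 -0.97 -3.176
v 1.016 -2.136 -3.965
v -0.577 -1.301 -3.161
v 0.965 -2.437 -3.755
v -0.628 -1.602 -2.951
v 1.047 -2.593 -3.429
v -0.546 -1.758 -2.625
v 1.233 -2.545 -3.112
v -0.36 -1.71 -2.308
v 1.45 -2.31 -2.924
v -0.143 -1.475 -2.12
v -3.899 2.846 2.133
v -2.45 3.209 3.551
v -4.465 4.25 2.352
v -3.016 4.613 3.77
v -3.044 3.347 1.13
v -1.595 3.71 2.548
v -3.61 4.751 1.349
v -2.161 5.114 2.767
v -3.866 -1.626 -0.46
v -2.944 -0.282 0.629
v -3.277 -1.49 -1.126
v -2.355 -0.146 -0.037
v -3.245 -2.374 -0.063
v -2.323 -1.03 1.026
v -2.656 -2.238 -0.729
v -1.734 -0.894 0.36
v -2.853 -0.5 1.446
v -2.455 -1.103 1.607
v -2.889 -0.843 3.655
v -3.287 -0.24 3.494
v -2.191 -0.78 1.622
v -2.625 -0.52 3.67
v -2.137 -0.369 1.581
v -2.571 -0.109 3.629
v -2.311 0.001 1.497
v -2.745 0.261 3.546
v -2.657 0.212 1.397
v -3.091 0.472 3.446
v -3.065 0.197 1.313
v -3.499 0.456 3.361
v -3.405 -0.04 1.27
v -3.839 0.22 3.319
v -3.571 -0.422 1.284
v -4.005 -0.163 3.332
v -3.508 -0.829 1.349
v -3.942 -0.57 3.397
v -3.238 -1.132 1.444
v -3.672 -0.872 3.493
v -2.845 -1.234 1.54
v -3.279 -0.974 3.589
f 2 1 5
f 2 5 3
f 3 5 6
f 3 6 4
f 5 1 7
f 5 7 6
f 6 7 8
f 6 8 4
f 7 1 9
f 7 9 8
f 8 9 10
f 8 10 4
f 9 1 11
f 9 11 10
f 10 11 12
f 10 12 4
f 11 1 13
f 11 13 12
f 12 13 14
f 12 14 4
f 13 1 15
f 13 15 14
f 14 15 16
f 14 16 4
f 15 1 17
f 15 17 16
f 16 17 18
f 16 18 4
f 17 1 19
f 17 19 18
f 18 19 20
f 18 20 4
f 19 1 21
f 19 21 20
f 20 21 22
f 20 22 4
f 21 1 2
f 21 2 22
f 22 2 3
f 22 3 4
f 24 26 23
f 27 24 23
f 23 26 25
f 25 27 23
f 24 30 26
f 28 24 27
f 28 30 24
f 26 30 25
f 29 27 25
f 25 30 29
f 29 28 27
f 30 28 29
f 32 34 31
f 35 32 31
f 31 34 33
f 33 35 31
f 32 38 34
f 36 32 35
f 36 38 32
f 34 38 33
f 37 35 33
f 33 38 37
f 37 36 35
f 38 36 37
f 40 39 43
f 40 43 41
f 41 43 44
f 41 44 42
f 43 39 45
f 43 45 44
f 44 45 46
f 44 46 42
f 45 39 47
f 45 47 46
f 46 47 48
f 46 48 42
f 47 39 49
f 47 49 48
f 48 49 50
f 48 50 42
f 49 39 51
f 49 51 50
f 50 51 52
f 50 52 42
f 51 39 53
f 51 53 52
f 52 53 54
f 52 54 42
f 53 39 55
f 53 55 54
f 54 55 56
f 54 56 42
f 55 39 57
f 55 57 56
f 56 57 58
f 56 58 42
f 57 39 59
f 57 59 58
f 58 59 60
f 58 60 42
f 59 39 61
f 59 61 60
f 60 61 62
f 60 62 42
f 61 39 40
f 61 40 62
f 62 40 41
f 62 41 42



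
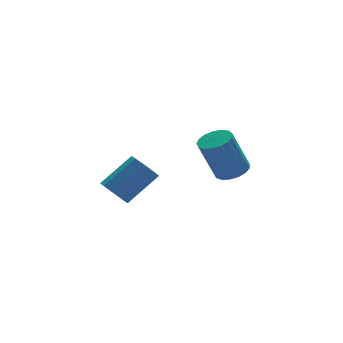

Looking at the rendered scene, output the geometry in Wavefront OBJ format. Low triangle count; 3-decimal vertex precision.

v 2.404 2.511 -1.367
v 2.961 2.366 -1.138
v 2.374 2.504 0.377
v 1.816 2.649 0.147
v 2.969 2.661 -1.162
v 2.382 2.799 0.353
v 2.847 2.923 -1.233
v 2.26 3.061 0.282
v 2.624 3.09 -1.334
v 2.037 3.228 0.18
v 2.35 3.124 -1.444
v 1.763 3.262 0.071
v 2.089 3.018 -1.535
v 1.502 3.156 -0.021
v 1.899 2.796 -1.589
v 1.312 2.934 -0.074
v 1.826 2.508 -1.591
v 1.238 2.646 -0.077
v 1.884 2.222 -1.542
v 1.297 2.36 -0.028
v 2.062 2.001 -1.453
v 1.474 2.139 0.061
v 2.318 1.897 -1.345
v 1.73 2.035 0.17
v 2.593 1.934 -1.241
v 2.006 2.072 0.273
v 2.825 2.103 -1.166
v 2.238 2.241 0.348
v -2.023 1.942 -1.053
v -1.665 1.999 -1.506
v -0.539 2.115 -0.599
v -0.897 2.058 -0.147
v -1.821 2.389 -1.362
v -0.695 2.505 -0.456
v -2.095 2.517 -1.037
v -0.969 2.633 -0.131
v -2.327 2.308 -0.722
v -1.201 2.424 0.184
v -2.381 1.885 -0.601
v -1.255 2.001 0.306
v -2.225 1.495 -0.744
v -1.099 1.611 0.162
v -1.951 1.367 -1.069
v -0.825 1.483 -0.163
v -1.719 1.576 -1.384
v -0.593 1.692 -0.478
f 2 1 5
f 2 5 3
f 3 5 6
f 3 6 4
f 5 1 7
f 5 7 6
f 6 7 8
f 6 8 4
f 7 1 9
f 7 9 8
f 8 9 10
f 8 10 4
f 9 1 11
f 9 11 10
f 10 11 12
f 10 12 4
f 11 1 13
f 11 13 12
f 12 13 14
f 12 14 4
f 13 1 15
f 13 15 14
f 14 15 16
f 14 16 4
f 15 1 17
f 15 17 16
f 16 17 18
f 16 18 4
f 17 1 19
f 17 19 18
f 18 19 20
f 18 20 4
f 19 1 21
f 19 21 20
f 20 21 22
f 20 22 4
f 21 1 23
f 21 23 22
f 22 23 24
f 22 24 4
f 23 1 25
f 23 25 24
f 24 25 26
f 24 26 4
f 25 1 27
f 25 27 26
f 26 27 28
f 26 28 4
f 27 1 2
f 27 2 28
f 28 2 3
f 28 3 4
f 30 29 33
f 30 33 31
f 31 33 34
f 31 34 32
f 33 29 35
f 33 35 34
f 34 35 36
f 34 36 32
f 35 29 37
f 35 37 36
f 36 37 38
f 36 38 32
f 37 29 39
f 37 39 38
f 38 39 40
f 38 40 32
f 39 29 41
f 39 41 40
f 40 41 42
f 40 42 32
f 41 29 43
f 41 43 42
f 42 43 44
f 42 44 32
f 43 29 45
f 43 45 44
f 44 45 46
f 44 46 32
f 45 29 30
f 45 30 46
f 46 30 31
f 46 31 32



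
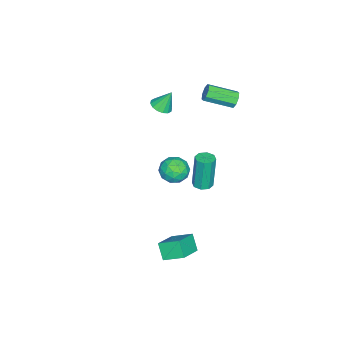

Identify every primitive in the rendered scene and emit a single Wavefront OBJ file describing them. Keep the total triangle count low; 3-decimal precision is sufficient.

v 0.493 2.883 -0.317
v 1.025 2.859 -0.995
v 1.255 1.901 0.315
v 1.787 1.877 -0.363
v 1.771 2.571 0.148
v 1.3 3.178 -0.243
v 0.98 1.582 -0.437
v 0.509 2.189 -0.828
v 1.326 2.055 -1.069
v 1.815 2.666 -0.708
v 0.465 2.094 0.028
v 0.954 2.705 0.389
v 0.692 2.958 -0.712
v 1.588 1.802 0.032
v 1.578 2.21 0.332
v 1.891 2.196 -0.067
v 0.854 3.145 -0.269
v 1.166 3.131 -0.668
v 1.605 2.961 0.004
v 1.114 1.629 -0.012
v 1.426 1.615 -0.411
v 0.389 2.564 -0.613
v 0.702 2.55 -1.012
v 0.675 1.799 -0.684
v 1.182 2.471 -1.154
v 1.63 1.893 -0.782
v 1.155 1.72 -0.826
v 0.879 2.077 -1.056
v 1.469 2.83 -0.941
v 1.917 2.252 -0.57
v 1.907 2.66 -0.269
v 1.631 3.018 -0.499
v 1.646 2.357 -0.985
v 0.363 2.508 -0.11
v 0.811 1.93 0.261
v 0.649 1.742 -0.181
v 0.373 2.1 -0.411
v 0.65 2.867 0.102
v 1.098 2.289 0.474
v 1.401 2.683 0.376
v 1.125 3.04 0.146
v 0.634 2.403 0.305
v -2.266 2.591 -4.566
v -1.961 3.084 -4.536
v -2.23 3.122 -2.444
v -2.534 2.629 -2.474
v -2.395 3.156 -4.593
v -2.664 3.194 -2.501
v -2.754 2.897 -4.634
v -3.022 2.935 -2.542
v -2.826 2.459 -4.636
v -3.095 2.497 -2.543
v -2.57 2.098 -4.596
v -2.839 2.136 -2.504
v -2.136 2.026 -4.539
v -2.405 2.064 -2.447
v -1.778 2.285 -4.498
v -2.046 2.323 -2.406
v -1.705 2.723 -4.497
v -1.974 2.761 -2.404
v -3.411 3.93 2.249
v -3.176 4.195 2.656
v -2.574 2.736 3.259
v -2.809 2.47 2.851
v -3.561 4.074 2.747
v -2.958 2.614 3.35
v -3.858 3.868 2.546
v -3.255 2.409 3.149
v -3.893 3.699 2.171
v -3.291 2.239 2.774
v -3.646 3.664 1.841
v -3.044 2.205 2.444
v -3.262 3.786 1.75
v -2.659 2.326 2.353
v -2.965 3.991 1.951
v -2.362 2.532 2.554
v -2.929 4.161 2.326
v -2.327 2.701 2.929
v 4.371 2.861 -3.428
v 4.243 3.973 -2.871
v 3.014 3.026 -4.069
v 2.886 4.137 -3.512
v 4.814 3.323 -4.248
v 4.686 4.434 -3.691
v 3.457 3.487 -4.889
v 3.329 4.599 -4.332
v -1.828 0.37 1.786
v -1.28 0.699 1.758
v -2.072 0.87 2.894
v -1.506 0.897 1.619
v -1.819 0.954 1.524
v -2.134 0.854 1.5
v -2.367 0.625 1.553
v -2.456 0.327 1.667
v -2.376 0.041 1.814
v -2.15 -0.157 1.953
v -1.838 -0.214 2.047
v -1.523 -0.114 2.071
v -1.29 0.115 2.019
v -1.201 0.413 1.904
f 1 38 17
f 38 12 41
f 17 41 6
f 38 41 17
f 1 17 13
f 17 6 18
f 13 18 2
f 17 18 13
f 1 13 22
f 13 2 23
f 22 23 8
f 13 23 22
f 1 22 34
f 22 8 37
f 34 37 11
f 22 37 34
f 1 34 38
f 34 11 42
f 38 42 12
f 34 42 38
f 2 18 29
f 18 6 32
f 29 32 10
f 18 32 29
f 6 41 19
f 41 12 40
f 19 40 5
f 41 40 19
f 12 42 39
f 42 11 35
f 39 35 3
f 42 35 39
f 11 37 36
f 37 8 24
f 36 24 7
f 37 24 36
f 8 23 28
f 23 2 25
f 28 25 9
f 23 25 28
f 4 30 16
f 30 10 31
f 16 31 5
f 30 31 16
f 4 16 14
f 16 5 15
f 14 15 3
f 16 15 14
f 4 14 21
f 14 3 20
f 21 20 7
f 14 20 21
f 4 21 26
f 21 7 27
f 26 27 9
f 21 27 26
f 4 26 30
f 26 9 33
f 30 33 10
f 26 33 30
f 5 31 19
f 31 10 32
f 19 32 6
f 31 32 19
f 3 15 39
f 15 5 40
f 39 40 12
f 15 40 39
f 7 20 36
f 20 3 35
f 36 35 11
f 20 35 36
f 9 27 28
f 27 7 24
f 28 24 8
f 27 24 28
f 10 33 29
f 33 9 25
f 29 25 2
f 33 25 29
f 44 43 47
f 44 47 45
f 45 47 48
f 45 48 46
f 47 43 49
f 47 49 48
f 48 49 50
f 48 50 46
f 49 43 51
f 49 51 50
f 50 51 52
f 50 52 46
f 51 43 53
f 51 53 52
f 52 53 54
f 52 54 46
f 53 43 55
f 53 55 54
f 54 55 56
f 54 56 46
f 55 43 57
f 55 57 56
f 56 57 58
f 56 58 46
f 57 43 59
f 57 59 58
f 58 59 60
f 58 60 46
f 59 43 44
f 59 44 60
f 60 44 45
f 60 45 46
f 62 61 65
f 62 65 63
f 63 65 66
f 63 66 64
f 65 61 67
f 65 67 66
f 66 67 68
f 66 68 64
f 67 61 69
f 67 69 68
f 68 69 70
f 68 70 64
f 69 61 71
f 69 71 70
f 70 71 72
f 70 72 64
f 71 61 73
f 71 73 72
f 72 73 74
f 72 74 64
f 73 61 75
f 73 75 74
f 74 75 76
f 74 76 64
f 75 61 77
f 75 77 76
f 76 77 78
f 76 78 64
f 77 61 62
f 77 62 78
f 78 62 63
f 78 63 64
f 80 82 79
f 83 80 79
f 79 82 81
f 81 83 79
f 80 86 82
f 84 80 83
f 84 86 80
f 82 86 81
f 85 83 81
f 81 86 85
f 85 84 83
f 86 84 85
f 88 87 90
f 88 90 89
f 90 87 91
f 90 91 89
f 91 87 92
f 91 92 89
f 92 87 93
f 92 93 89
f 93 87 94
f 93 94 89
f 94 87 95
f 94 95 89
f 95 87 96
f 95 96 89
f 96 87 97
f 96 97 89
f 97 87 98
f 97 98 89
f 98 87 99
f 98 99 89
f 99 87 100
f 99 100 89
f 100 87 88
f 100 88 89



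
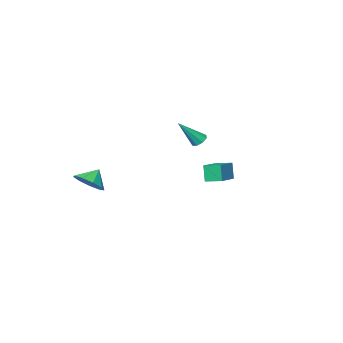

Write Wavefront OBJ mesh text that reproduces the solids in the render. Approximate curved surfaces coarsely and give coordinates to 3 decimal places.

v 3.628 -2.831 -2.526
v 4.257 -2.5 -1.941
v 2.932 -2.869 -1.754
v 3.938 -2.026 -2.206
v 3.475 -1.929 -2.62
v 3.083 -2.254 -2.99
v 2.946 -2.849 -3.143
v 3.129 -3.436 -3.006
v 3.545 -3.74 -2.645
v 4 -3.618 -2.228
v 4.282 -3.129 -1.95
v -3.745 -3.031 -1.197
v -3.369 -2.775 -1.427
v -2.635 -3.449 0.157
v -3.578 -2.55 -1.186
v -3.885 -2.607 -0.952
v -4.11 -2.912 -0.861
v -4.121 -3.288 -0.967
v -3.912 -3.513 -1.208
v -3.605 -3.456 -1.442
v -3.38 -3.15 -1.533
v -0.855 1.796 -1.954
v -0.968 1.545 -0.982
v -1.284 2.584 -1.8
v -1.397 2.332 -0.828
v 0.457 2.448 -1.632
v 0.344 2.196 -0.66
v 0.028 3.235 -1.478
v -0.085 2.984 -0.506
f 2 1 4
f 2 4 3
f 4 1 5
f 4 5 3
f 5 1 6
f 5 6 3
f 6 1 7
f 6 7 3
f 7 1 8
f 7 8 3
f 8 1 9
f 8 9 3
f 9 1 10
f 9 10 3
f 10 1 11
f 10 11 3
f 11 1 2
f 11 2 3
f 13 12 15
f 13 15 14
f 15 12 16
f 15 16 14
f 16 12 17
f 16 17 14
f 17 12 18
f 17 18 14
f 18 12 19
f 18 19 14
f 19 12 20
f 19 20 14
f 20 12 21
f 20 21 14
f 21 12 13
f 21 13 14
f 23 25 22
f 26 23 22
f 22 25 24
f 24 26 22
f 23 29 25
f 27 23 26
f 27 29 23
f 25 29 24
f 28 26 24
f 24 29 28
f 28 27 26
f 29 27 28



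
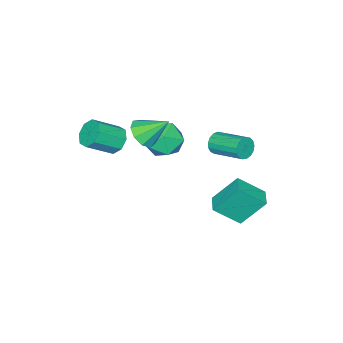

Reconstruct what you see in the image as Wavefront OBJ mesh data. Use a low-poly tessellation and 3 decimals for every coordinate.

v -3.298 3.603 -3.087
v -2.418 2.53 -1.972
v -2.492 4.262 -3.089
v -1.613 3.188 -1.974
v -2.507 2.632 -4.646
v -1.628 1.558 -3.531
v -1.702 3.29 -4.648
v -0.822 2.217 -3.533
v 0.036 -1.434 1.05
v 0.587 -1.774 1.689
v -0.556 -0.286 2.17
v 0.877 -1.32 1.377
v 0.774 -0.919 0.912
v 0.325 -0.76 0.511
v -0.259 -0.916 0.363
v -0.705 -1.314 0.536
v -0.804 -1.769 0.949
v -0.51 -2.067 1.41
v 0.039 -2.069 1.702
v -0.606 2.571 1.993
v -0.272 2.397 2.51
v -0.2 4.114 3.044
v -0.534 4.289 2.527
v -0.057 2.453 2.3
v 0.015 4.17 2.834
v 0.033 2.537 2.019
v 0.104 4.254 2.553
v -0.024 2.628 1.732
v 0.047 4.346 2.266
v -0.214 2.707 1.505
v -0.143 4.424 2.039
v -0.494 2.754 1.39
v -0.423 4.472 1.924
v -0.8 2.76 1.413
v -0.728 4.477 1.947
v -1.061 2.722 1.569
v -0.989 4.44 2.103
v -1.217 2.65 1.822
v -1.146 4.368 2.356
v -1.234 2.56 2.114
v -1.162 4.277 2.648
v -1.107 2.472 2.379
v -1.035 4.19 2.913
v -0.865 2.407 2.555
v -0.793 4.125 3.089
v -0.564 2.38 2.602
v -0.492 4.098 3.136
v -2.054 -0.518 -0.371
v -1.037 -0.743 -0.943
v -2.463 -2.397 -0.357
v -1.446 -2.622 -0.929
v -1.423 -2.243 0.197
v -1.171 -1.082 0.188
v -2.329 -2.058 -1.488
v -2.077 -0.897 -1.497
v -1.207 -1.695 -1.633
v -0.647 -1.809 -0.592
v -2.853 -1.331 -0.708
v -2.293 -1.445 0.333
v 1.049 -2.312 0.764
v 1.43 -2.596 0.083
v 2.612 -3.292 1.036
v 2.231 -3.008 1.716
v 1.633 -2.019 0.253
v 2.816 -2.714 1.205
v 1.494 -1.613 0.721
v 2.676 -2.308 1.674
v 1.094 -1.617 1.215
v 2.276 -2.312 2.168
v 0.668 -2.028 1.444
v 1.85 -2.724 2.397
v 0.464 -2.606 1.275
v 1.647 -3.301 2.227
v 0.604 -3.012 0.806
v 1.786 -3.707 1.759
v 1.004 -3.008 0.312
v 2.186 -3.703 1.265
f 2 4 1
f 5 2 1
f 1 4 3
f 3 5 1
f 2 8 4
f 6 2 5
f 6 8 2
f 4 8 3
f 7 5 3
f 3 8 7
f 7 6 5
f 8 6 7
f 10 9 12
f 10 12 11
f 12 9 13
f 12 13 11
f 13 9 14
f 13 14 11
f 14 9 15
f 14 15 11
f 15 9 16
f 15 16 11
f 16 9 17
f 16 17 11
f 17 9 18
f 17 18 11
f 18 9 19
f 18 19 11
f 19 9 10
f 19 10 11
f 21 20 24
f 21 24 22
f 22 24 25
f 22 25 23
f 24 20 26
f 24 26 25
f 25 26 27
f 25 27 23
f 26 20 28
f 26 28 27
f 27 28 29
f 27 29 23
f 28 20 30
f 28 30 29
f 29 30 31
f 29 31 23
f 30 20 32
f 30 32 31
f 31 32 33
f 31 33 23
f 32 20 34
f 32 34 33
f 33 34 35
f 33 35 23
f 34 20 36
f 34 36 35
f 35 36 37
f 35 37 23
f 36 20 38
f 36 38 37
f 37 38 39
f 37 39 23
f 38 20 40
f 38 40 39
f 39 40 41
f 39 41 23
f 40 20 42
f 40 42 41
f 41 42 43
f 41 43 23
f 42 20 44
f 42 44 43
f 43 44 45
f 43 45 23
f 44 20 46
f 44 46 45
f 45 46 47
f 45 47 23
f 46 20 21
f 46 21 47
f 47 21 22
f 47 22 23
f 48 59 53
f 48 53 49
f 48 49 55
f 48 55 58
f 48 58 59
f 49 53 57
f 53 59 52
f 59 58 50
f 58 55 54
f 55 49 56
f 51 57 52
f 51 52 50
f 51 50 54
f 51 54 56
f 51 56 57
f 52 57 53
f 50 52 59
f 54 50 58
f 56 54 55
f 57 56 49
f 61 60 64
f 61 64 62
f 62 64 65
f 62 65 63
f 64 60 66
f 64 66 65
f 65 66 67
f 65 67 63
f 66 60 68
f 66 68 67
f 67 68 69
f 67 69 63
f 68 60 70
f 68 70 69
f 69 70 71
f 69 71 63
f 70 60 72
f 70 72 71
f 71 72 73
f 71 73 63
f 72 60 74
f 72 74 73
f 73 74 75
f 73 75 63
f 74 60 76
f 74 76 75
f 75 76 77
f 75 77 63
f 76 60 61
f 76 61 77
f 77 61 62
f 77 62 63



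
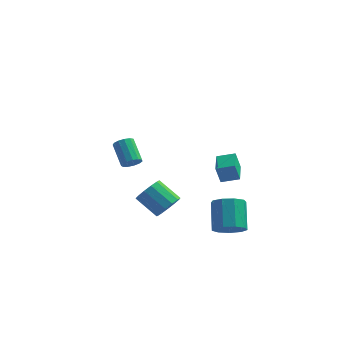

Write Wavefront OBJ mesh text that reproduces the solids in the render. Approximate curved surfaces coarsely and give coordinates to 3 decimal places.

v -3.174 2.455 -3.085
v -2.77 2.333 -2.644
v -3.523 3.343 -1.675
v -3.926 3.465 -2.115
v -2.642 2.598 -2.822
v -3.395 3.609 -1.852
v -2.683 2.818 -3.083
v -3.436 3.828 -2.113
v -2.88 2.923 -3.345
v -3.633 3.933 -2.375
v -3.17 2.879 -3.524
v -3.923 3.889 -2.554
v -3.461 2.7 -3.564
v -4.214 3.71 -2.594
v -3.661 2.444 -3.452
v -4.414 3.454 -2.482
v -3.706 2.191 -3.223
v -4.459 3.201 -2.253
v -3.582 2.022 -2.951
v -4.335 3.032 -1.981
v -3.328 1.99 -2.721
v -4.081 3.001 -1.751
v -3.025 2.106 -2.607
v -3.778 3.117 -1.637
v 3.213 -4.05 0.39
v 2.963 -4.152 1.384
v 2.956 -2.717 0.461
v 2.705 -2.818 1.455
v 4.155 -3.882 0.645
v 3.904 -3.983 1.639
v 3.897 -2.548 0.716
v 3.647 -2.65 1.71
v 3.484 -3.037 -3.786
v 3.9 -3.552 -3.147
v 3.552 -2.278 -1.895
v 3.136 -1.763 -2.534
v 4.318 -3.169 -3.421
v 3.97 -1.895 -2.168
v 4.345 -2.724 -3.865
v 3.998 -1.45 -2.613
v 3.97 -2.426 -4.273
v 3.622 -1.152 -3.021
v 3.367 -2.414 -4.453
v 3.02 -1.14 -3.201
v 2.819 -2.693 -4.321
v 2.471 -1.419 -3.068
v 2.582 -3.133 -3.938
v 2.234 -1.859 -2.686
v 2.767 -3.529 -3.485
v 2.419 -2.254 -2.233
v 3.287 -3.694 -3.172
v 2.94 -2.42 -1.92
v 0.169 -2.624 -2.871
v 0.475 -3.105 -2.241
v -0.742 -2.696 -1.338
v -1.049 -2.216 -1.969
v 0.665 -2.669 -2.182
v -0.553 -2.26 -1.28
v 0.697 -2.218 -2.343
v -0.521 -1.81 -1.44
v 0.561 -1.897 -2.671
v -0.657 -1.489 -1.768
v 0.301 -1.807 -3.063
v -0.917 -1.398 -2.16
v -0.001 -1.976 -3.394
v -1.219 -1.567 -2.491
v -0.249 -2.351 -3.559
v -1.467 -1.942 -2.656
v -0.365 -2.812 -3.506
v -1.582 -2.404 -2.603
v -0.31 -3.214 -3.251
v -1.528 -2.806 -2.348
v -0.104 -3.429 -2.876
v -1.322 -3.021 -1.973
v 0.189 -3.388 -2.499
v -1.029 -2.98 -1.596
f 2 1 5
f 2 5 3
f 3 5 6
f 3 6 4
f 5 1 7
f 5 7 6
f 6 7 8
f 6 8 4
f 7 1 9
f 7 9 8
f 8 9 10
f 8 10 4
f 9 1 11
f 9 11 10
f 10 11 12
f 10 12 4
f 11 1 13
f 11 13 12
f 12 13 14
f 12 14 4
f 13 1 15
f 13 15 14
f 14 15 16
f 14 16 4
f 15 1 17
f 15 17 16
f 16 17 18
f 16 18 4
f 17 1 19
f 17 19 18
f 18 19 20
f 18 20 4
f 19 1 21
f 19 21 20
f 20 21 22
f 20 22 4
f 21 1 23
f 21 23 22
f 22 23 24
f 22 24 4
f 23 1 2
f 23 2 24
f 24 2 3
f 24 3 4
f 26 28 25
f 29 26 25
f 25 28 27
f 27 29 25
f 26 32 28
f 30 26 29
f 30 32 26
f 28 32 27
f 31 29 27
f 27 32 31
f 31 30 29
f 32 30 31
f 34 33 37
f 34 37 35
f 35 37 38
f 35 38 36
f 37 33 39
f 37 39 38
f 38 39 40
f 38 40 36
f 39 33 41
f 39 41 40
f 40 41 42
f 40 42 36
f 41 33 43
f 41 43 42
f 42 43 44
f 42 44 36
f 43 33 45
f 43 45 44
f 44 45 46
f 44 46 36
f 45 33 47
f 45 47 46
f 46 47 48
f 46 48 36
f 47 33 49
f 47 49 48
f 48 49 50
f 48 50 36
f 49 33 51
f 49 51 50
f 50 51 52
f 50 52 36
f 51 33 34
f 51 34 52
f 52 34 35
f 52 35 36
f 54 53 57
f 54 57 55
f 55 57 58
f 55 58 56
f 57 53 59
f 57 59 58
f 58 59 60
f 58 60 56
f 59 53 61
f 59 61 60
f 60 61 62
f 60 62 56
f 61 53 63
f 61 63 62
f 62 63 64
f 62 64 56
f 63 53 65
f 63 65 64
f 64 65 66
f 64 66 56
f 65 53 67
f 65 67 66
f 66 67 68
f 66 68 56
f 67 53 69
f 67 69 68
f 68 69 70
f 68 70 56
f 69 53 71
f 69 71 70
f 70 71 72
f 70 72 56
f 71 53 73
f 71 73 72
f 72 73 74
f 72 74 56
f 73 53 75
f 73 75 74
f 74 75 76
f 74 76 56
f 75 53 54
f 75 54 76
f 76 54 55
f 76 55 56

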